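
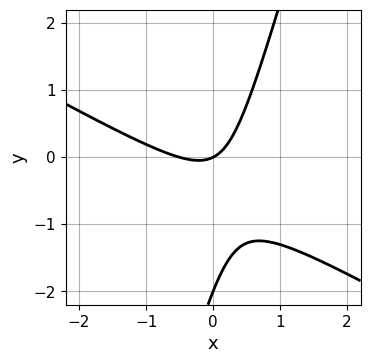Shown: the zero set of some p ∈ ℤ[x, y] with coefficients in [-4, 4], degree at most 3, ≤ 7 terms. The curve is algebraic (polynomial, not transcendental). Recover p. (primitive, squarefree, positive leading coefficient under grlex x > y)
1. Degree: no degree-1 curve has this shape, so deg p = 2.
2. Checking where it meets the axes: it crosses the x-axis at the gridline x = 0; the y-axis gridline crossings are at y ∈ {-2, 0}.
3. These observations pin down the coefficients.

2*x^2 + 3*x*y - y^2 + x - 2*y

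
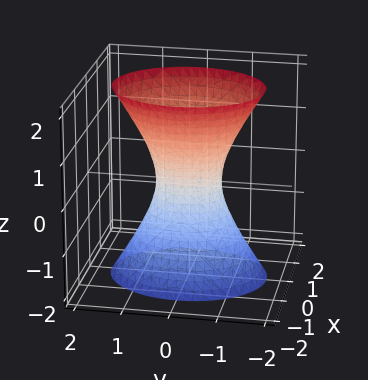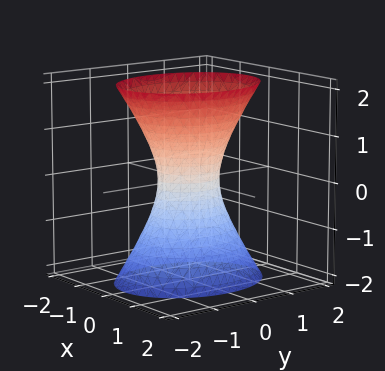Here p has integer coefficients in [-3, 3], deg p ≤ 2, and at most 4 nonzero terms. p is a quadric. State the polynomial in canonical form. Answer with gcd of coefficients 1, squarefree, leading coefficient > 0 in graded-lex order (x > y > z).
3*x^2 + 2*y^2 - z^2 - 1

(a) Degree: one connected sheet with a waist; a quadric, so deg p = 2.
(b) Symmetries: it's symmetric under x → −x, forcing even powers of x; mirror symmetry z ↦ −z ⇒ only even powers of z; the y ↦ −y reflection is a symmetry, so y appears only in even powers.
(c) From the axis intercepts and sections: no z-intercept at any integer in the box.
(d) Solving for integer coefficients yields p as stated.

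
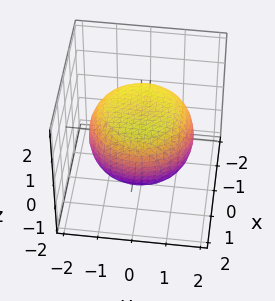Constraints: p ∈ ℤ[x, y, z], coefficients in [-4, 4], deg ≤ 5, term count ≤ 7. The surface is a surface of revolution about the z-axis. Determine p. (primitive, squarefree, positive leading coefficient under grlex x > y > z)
x^4 + 2*x^2*y^2 + y^4 - x^2 - y^2 + 3*z^2 - 3

Degree: a generic line meets the surface in up to 4 points, so deg p = 4.
Symmetry: the surface is invariant under rotation about z: p = q(x² + y², z).
Reading off the gridlines: among the integer gridlines, it crosses the z-axis at z ∈ {-1, 1}; a circular section at z = -1 has radius exactly 1.
Assembling these constraints gives the stated polynomial.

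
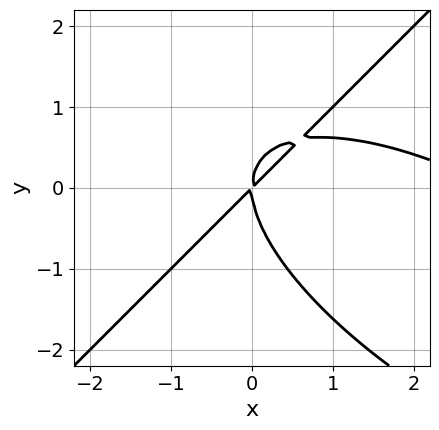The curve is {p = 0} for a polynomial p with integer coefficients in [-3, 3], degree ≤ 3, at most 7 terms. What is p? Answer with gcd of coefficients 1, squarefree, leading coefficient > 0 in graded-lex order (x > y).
x^3 + x^2*y - 2*y^3 - 3*x^2 + 3*x*y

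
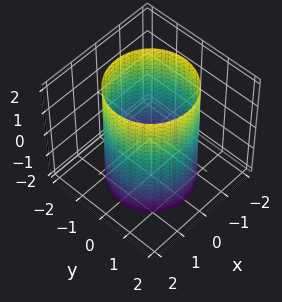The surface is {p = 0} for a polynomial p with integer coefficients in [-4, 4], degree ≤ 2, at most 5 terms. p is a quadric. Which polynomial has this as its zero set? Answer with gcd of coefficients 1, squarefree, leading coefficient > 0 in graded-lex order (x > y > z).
First, the degree is 2 — a cylinder; a quadric.
Then, symmetries: the z ↦ −z reflection is a symmetry, so z appears only in even powers; rotational symmetry about the z-axis ⇒ p depends on x, y only through x² + y².
Then, from the visible intercepts: a circular section at z = -1 has radius between 1 and 2; the surface avoids every integer z-axis point in the box.
Finally, fitting integer coefficients to these (and the overall shape) gives p.

x^2 + y^2 - 2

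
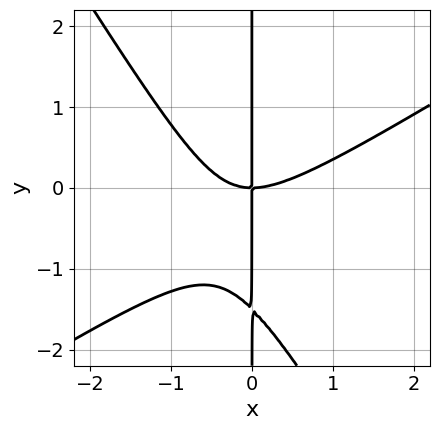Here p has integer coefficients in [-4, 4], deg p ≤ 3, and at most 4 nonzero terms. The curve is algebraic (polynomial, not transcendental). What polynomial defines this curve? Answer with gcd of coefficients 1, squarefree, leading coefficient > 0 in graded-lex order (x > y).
2*x^3 - 2*x^2*y - 2*x*y^2 - 3*x*y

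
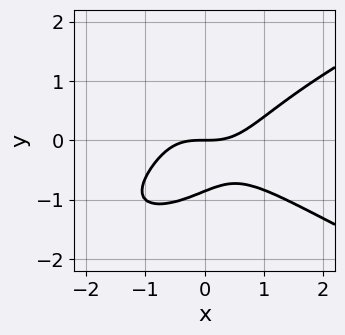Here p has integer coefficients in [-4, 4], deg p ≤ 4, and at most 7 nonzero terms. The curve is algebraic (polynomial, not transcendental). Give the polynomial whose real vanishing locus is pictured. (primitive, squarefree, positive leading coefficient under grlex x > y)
2*y^4 - 2*x^3 + 3*x*y^2 + 2*y^2 + 3*y

deg p = 4. The shape is more complex than any degree-3 curve.
Checking where it meets the axes: it meets the y-axis at y = 0 (among the integer gridlines); one x-axis crossing is at x = 0.
The integer polynomial consistent with all of this is the stated p.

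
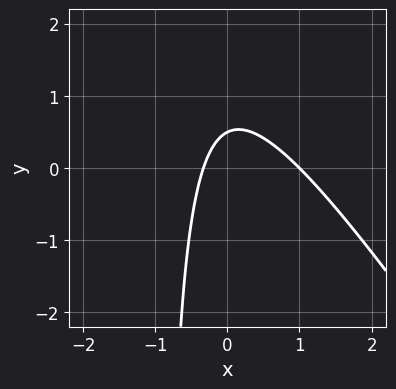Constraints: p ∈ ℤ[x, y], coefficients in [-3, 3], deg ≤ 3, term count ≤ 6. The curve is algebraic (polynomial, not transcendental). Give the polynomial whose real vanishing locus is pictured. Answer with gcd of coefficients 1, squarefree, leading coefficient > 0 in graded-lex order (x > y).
3*x^2 + 2*x*y - 2*x + 2*y - 1

First, degree: a generic line meets the curve in up to 2 points, so deg p = 2.
Next, from the axis intercepts and sections: it crosses the x-axis at the gridline x = 1.
Finally, solving for integer coefficients yields p as stated.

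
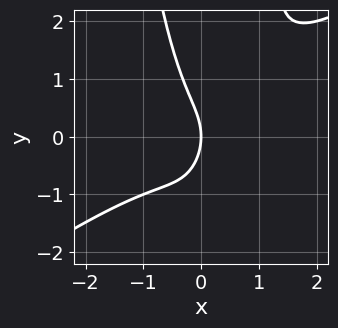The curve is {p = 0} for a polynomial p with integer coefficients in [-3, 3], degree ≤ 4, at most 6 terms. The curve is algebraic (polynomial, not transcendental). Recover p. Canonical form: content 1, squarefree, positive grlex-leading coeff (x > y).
First, the degree is 3 — a generic line meets the curve in up to 3 points.
Then, checking where it meets the axes: it meets the y-axis at y = 0 (among the integer gridlines); one x-axis crossing is at x = 0.
Finally, the integer polynomial consistent with all of this is the stated p.

2*x^3 - 3*x^2*y + y^2 + 2*x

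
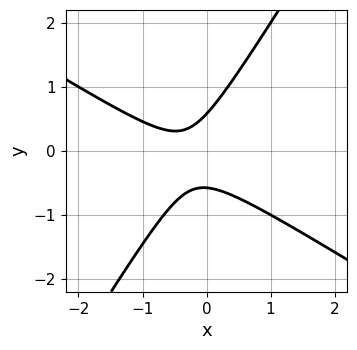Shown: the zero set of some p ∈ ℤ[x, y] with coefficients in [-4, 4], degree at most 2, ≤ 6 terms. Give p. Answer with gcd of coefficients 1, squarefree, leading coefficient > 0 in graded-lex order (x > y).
1. deg p = 2. No degree-1 curve has this shape.
2. Observable constraints: no x-intercept at any integer in the box.
3. Assembling these constraints gives the stated polynomial.

3*x^2 + 3*x*y - 3*y^2 + 2*x + 1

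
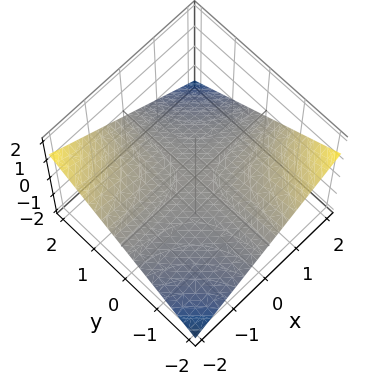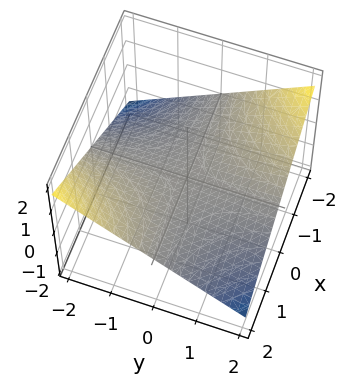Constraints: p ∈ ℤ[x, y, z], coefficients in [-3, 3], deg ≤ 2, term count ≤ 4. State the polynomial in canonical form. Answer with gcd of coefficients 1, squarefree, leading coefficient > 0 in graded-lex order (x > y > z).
1. The degree is 2 — a hyperbolic paraboloid; a quadric.
2. Checking where it meets the axes: it meets the z-axis at z = 0 (among the integer gridlines); the visible x-axis segment lies entirely on the surface; every point of the y-axis in the box is on the surface.
3. Together with the visible shape, these determine p as stated.

x*y + 3*z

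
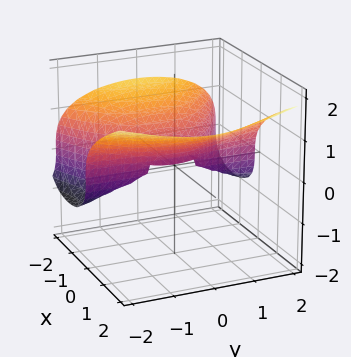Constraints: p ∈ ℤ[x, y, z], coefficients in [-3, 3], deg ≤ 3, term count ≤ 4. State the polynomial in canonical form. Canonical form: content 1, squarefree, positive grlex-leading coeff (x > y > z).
x*y^2 - 3*z^3 + 2*x^2

1. Degree: a generic line meets the surface in up to 3 points, so deg p = 3.
2. From the axis intercepts and sections: it crosses the x-axis at the gridline x = 0; every point of the y-axis in the box is on the surface.
3. Putting this together gives p.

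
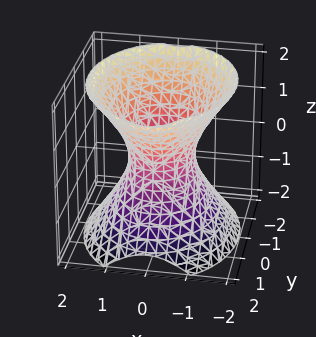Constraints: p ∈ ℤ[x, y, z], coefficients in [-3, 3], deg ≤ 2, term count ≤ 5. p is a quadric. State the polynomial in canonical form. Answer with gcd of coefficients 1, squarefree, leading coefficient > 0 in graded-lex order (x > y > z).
First, deg p = 2. An hourglass — one-sheet hyperboloid; a quadric.
Next, symmetries: the z ↦ −z reflection is a symmetry, so z appears only in even powers; mirror symmetry x ↦ −x ⇒ only even powers of x; the y ↦ −y reflection is a symmetry, so y appears only in even powers.
Then, from the visible intercepts: the surface avoids every integer z-axis point in the box; among the integer gridlines, it crosses the y-axis at y ∈ {-1, 1}.
Finally, the integer polynomial consistent with all of this is the stated p.

3*x^2 + 2*y^2 - 2*z^2 - 2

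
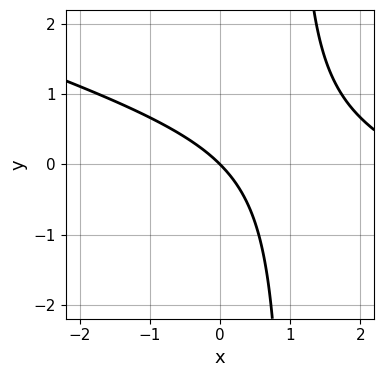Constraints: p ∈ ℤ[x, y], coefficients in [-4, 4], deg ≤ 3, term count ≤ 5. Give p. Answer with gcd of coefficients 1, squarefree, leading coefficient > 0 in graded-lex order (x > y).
(a) The degree is 2 — no degree-1 curve has this shape.
(b) Against the integer gridlines: one y-axis crossing is at y = 0; it meets the x-axis at x = 0 (among the integer gridlines).
(c) Fitting integer coefficients to these (and the overall shape) gives p.

x^2 + 3*x*y - 3*x - 3*y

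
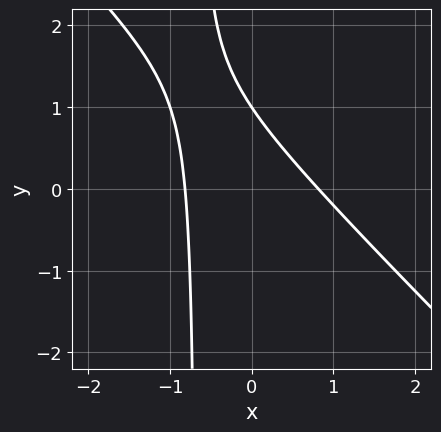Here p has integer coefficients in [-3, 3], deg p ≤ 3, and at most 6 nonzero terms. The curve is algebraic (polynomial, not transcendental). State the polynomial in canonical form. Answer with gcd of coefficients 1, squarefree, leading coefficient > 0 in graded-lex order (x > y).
3*x^2 + 3*x*y + 2*y - 2

(a) deg p = 2. The shape is more complex than any degree-1 curve.
(b) Reading off the gridlines: one y-axis crossing is at y = 1.
(c) The integer polynomial consistent with all of this is the stated p.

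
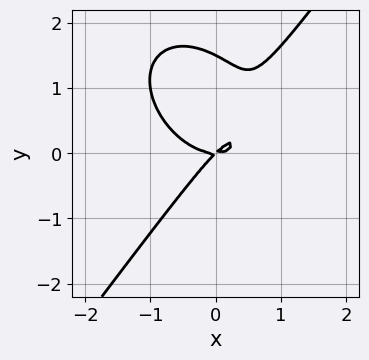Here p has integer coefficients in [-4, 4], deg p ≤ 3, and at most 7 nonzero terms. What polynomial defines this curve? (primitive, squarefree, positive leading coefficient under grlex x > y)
(a) The degree is 3 — the shape is more complex than any degree-2 curve.
(b) From the visible intercepts: it crosses the x-axis at the gridline x = 0; it meets the y-axis at y = 0 (among the integer gridlines).
(c) These observations pin down the coefficients.

3*x^3 + x*y^2 - 2*y^3 - 3*x*y + 3*y^2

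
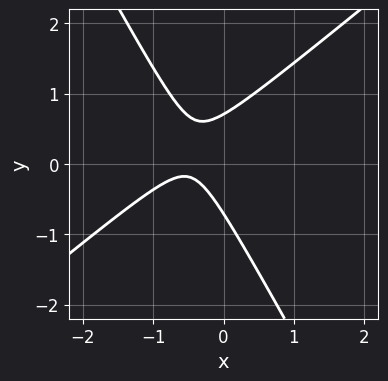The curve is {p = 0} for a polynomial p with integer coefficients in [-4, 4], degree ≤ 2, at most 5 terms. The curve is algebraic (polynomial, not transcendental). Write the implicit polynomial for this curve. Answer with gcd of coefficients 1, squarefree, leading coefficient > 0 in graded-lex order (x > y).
3*x^2 - 2*x*y - 2*y^2 + 3*x + 1

Degree: a generic line meets the curve in up to 2 points, so deg p = 2.
Against the integer gridlines: the curve avoids every integer x-axis point in the box.
The integer polynomial consistent with all of this is the stated p.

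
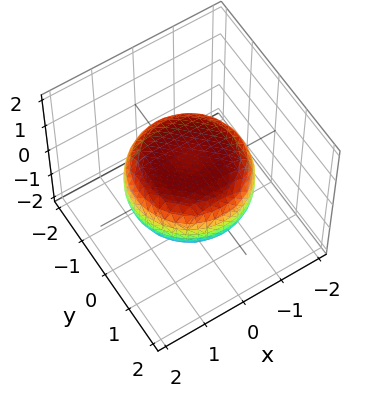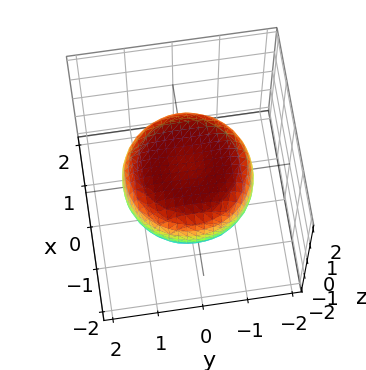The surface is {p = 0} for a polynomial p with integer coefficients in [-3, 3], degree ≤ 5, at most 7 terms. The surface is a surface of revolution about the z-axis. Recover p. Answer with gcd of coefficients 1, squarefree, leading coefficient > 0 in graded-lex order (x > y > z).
x^4 + 2*x^2*y^2 + y^4 - x^2 - y^2 + 3*z^2 - 2

The degree is 4 — the shape is more complex than any degree-3 surface.
Symmetry: every cross-section ⟂ z is a circle, so x, y appear only via x² + y².
Reading off the gridlines: a circular section at z = 0 has radius between 1 and 2.
These observations pin down the coefficients.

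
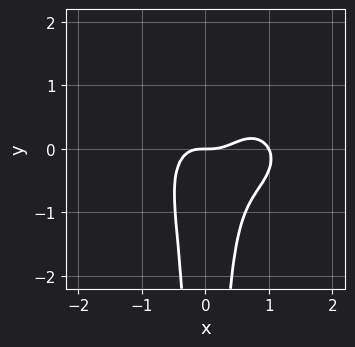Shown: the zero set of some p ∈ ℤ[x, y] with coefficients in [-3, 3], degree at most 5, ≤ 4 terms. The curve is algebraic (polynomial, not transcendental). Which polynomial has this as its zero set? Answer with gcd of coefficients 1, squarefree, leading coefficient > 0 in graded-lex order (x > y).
First, degree: the shape is more complex than any degree-3 curve, so deg p = 4.
Next, from the visible intercepts: among the integer gridlines, it crosses the x-axis at x ∈ {0, 1}; it meets the y-axis at y = 0 (among the integer gridlines).
Finally, fitting integer coefficients to these (and the overall shape) gives p.

2*x^4 + 3*x^2*y^2 - 2*x^3 + y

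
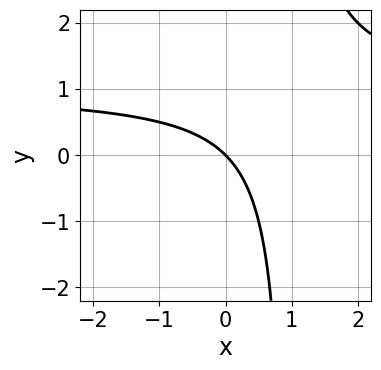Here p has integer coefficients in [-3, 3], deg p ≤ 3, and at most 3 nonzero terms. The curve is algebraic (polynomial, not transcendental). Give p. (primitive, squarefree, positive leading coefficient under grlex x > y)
(a) The degree is 2 — the shape is more complex than any degree-1 curve.
(b) From the visible intercepts: it crosses the x-axis at the gridline x = 0; it meets the y-axis at y = 0 (among the integer gridlines).
(c) The integer polynomial consistent with all of this is the stated p.

x*y - x - y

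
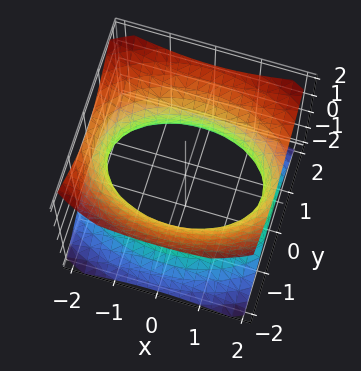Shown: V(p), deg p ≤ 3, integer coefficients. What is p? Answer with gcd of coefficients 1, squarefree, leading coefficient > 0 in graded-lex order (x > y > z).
1. deg p = 2.
2. Symmetries: mirror symmetry x ↦ −x ⇒ only even powers of x; the z ↦ −z reflection is a symmetry, so z appears only in even powers; mirror symmetry y ↦ −y ⇒ only even powers of y.
3. Observable constraints: the surface avoids every integer z-axis point in the box.
4. Putting this together gives p.

x^2 + 2*y^2 - 2*z^2 - 3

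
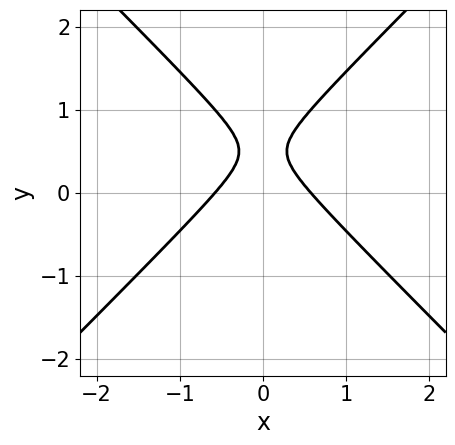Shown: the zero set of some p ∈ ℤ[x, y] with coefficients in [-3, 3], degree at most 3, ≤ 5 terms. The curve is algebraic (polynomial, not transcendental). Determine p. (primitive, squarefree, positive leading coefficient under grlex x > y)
(a) deg p = 2. The shape is more complex than any degree-1 curve.
(b) Symmetries: the x ↦ −x reflection is a symmetry, so x appears only in even powers.
(c) Checking where it meets the axes: it misses every integer gridline on the y-axis.
(d) Matching integer coefficients to the picture gives p.

3*x^2 - 3*y^2 + 3*y - 1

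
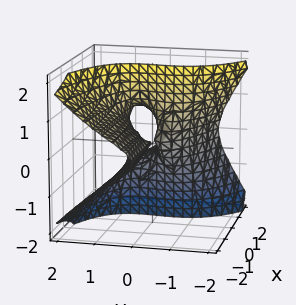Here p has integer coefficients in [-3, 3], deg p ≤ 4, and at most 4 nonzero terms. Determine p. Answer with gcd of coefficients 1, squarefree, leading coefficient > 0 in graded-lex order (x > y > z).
3*x*z^2 + 2*y^3 - 2*x*y - 2*z^2

First, deg p = 3.
Next, from the axis intercepts and sections: it meets the y-axis at y = 0 (among the integer gridlines); the visible x-axis segment lies entirely on the surface; it crosses the z-axis at the gridline z = 0.
Finally, putting this together gives p.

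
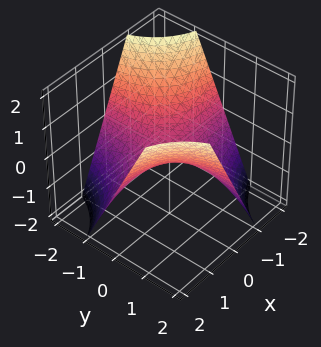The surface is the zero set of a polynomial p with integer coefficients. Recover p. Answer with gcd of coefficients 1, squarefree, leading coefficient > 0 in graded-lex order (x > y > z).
x*y - z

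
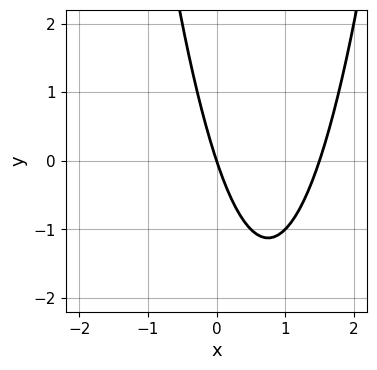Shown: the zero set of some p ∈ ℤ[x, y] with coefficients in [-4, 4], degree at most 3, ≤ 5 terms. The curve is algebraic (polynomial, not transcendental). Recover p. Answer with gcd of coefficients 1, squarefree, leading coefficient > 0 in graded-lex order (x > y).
2*x^2 - 3*x - y

deg p = 2. No degree-1 curve has this shape.
From the axis intercepts and sections: one y-axis crossing is at y = 0; one x-axis crossing is at x = 0.
Putting this together gives p.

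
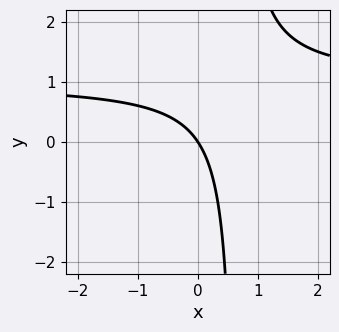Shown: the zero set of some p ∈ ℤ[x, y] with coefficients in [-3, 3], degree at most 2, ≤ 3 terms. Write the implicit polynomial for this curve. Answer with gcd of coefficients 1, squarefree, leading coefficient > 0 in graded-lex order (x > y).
1. Degree: no degree-1 curve has this shape, so deg p = 2.
2. Reading off the gridlines: it crosses the y-axis at the gridline y = 0; one x-axis crossing is at x = 0.
3. The integer polynomial consistent with all of this is the stated p.

3*x*y - 3*x - 2*y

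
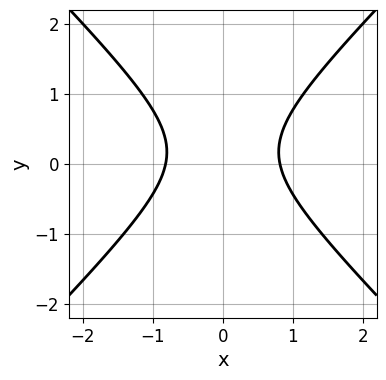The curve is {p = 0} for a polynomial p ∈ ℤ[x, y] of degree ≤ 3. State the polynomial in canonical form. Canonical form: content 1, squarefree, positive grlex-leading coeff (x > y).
First, deg p = 2. The shape is more complex than any degree-1 curve.
Next, symmetries: the x ↦ −x reflection is a symmetry, so x appears only in even powers.
Then, from the visible intercepts: the curve avoids every integer y-axis point in the box.
Finally, putting this together gives p.

3*x^2 - 3*y^2 + y - 2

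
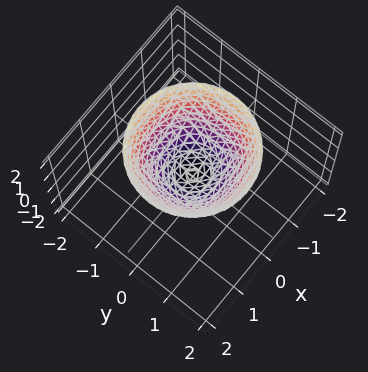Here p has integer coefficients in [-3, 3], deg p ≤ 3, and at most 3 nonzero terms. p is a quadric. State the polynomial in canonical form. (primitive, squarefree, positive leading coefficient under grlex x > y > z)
x^2 + y^2 - z

Degree: a single bowl opening along one axis; a quadric, so deg p = 2.
Symmetries: rotational symmetry about the z-axis ⇒ p depends on x, y only through x² + y².
Checking where it meets the axes: one y-axis crossing is at y = 0; a circular section at z = 2 has radius between 1 and 2; it meets the z-axis at z = 0 (among the integer gridlines); it crosses the x-axis at the gridline x = 0.
Together with the visible shape, these determine p as stated.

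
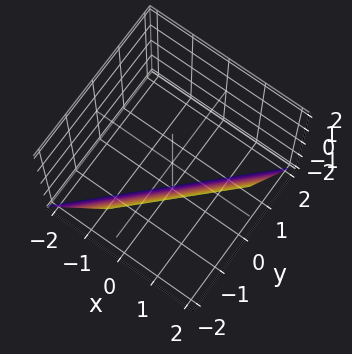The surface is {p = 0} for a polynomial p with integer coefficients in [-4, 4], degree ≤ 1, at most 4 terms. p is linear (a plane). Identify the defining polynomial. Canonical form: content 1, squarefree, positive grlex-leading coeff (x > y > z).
2*x - 2*y - z - 2

Degree: every cross-section is a straight line — this is a plane, so deg p = 1.
Checking where it meets the axes: it crosses the y-axis at the gridline y = -1; one z-axis crossing is at z = -2; it meets the x-axis at x = 1 (among the integer gridlines).
Together with the visible shape, these determine p as stated.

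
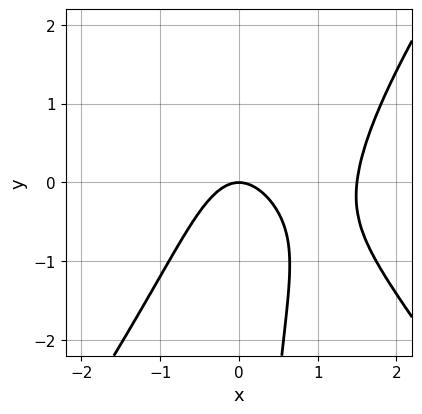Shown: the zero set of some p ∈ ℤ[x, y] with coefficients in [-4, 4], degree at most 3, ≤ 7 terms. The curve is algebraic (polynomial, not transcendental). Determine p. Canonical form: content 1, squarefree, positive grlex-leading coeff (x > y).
2*x^3 - x*y^2 - 3*x^2 + x*y - 2*y

(a) deg p = 3.
(b) From the axis intercepts and sections: it crosses the y-axis at the gridline y = 0; it crosses the x-axis at the gridline x = 0.
(c) Together with the visible shape, these determine p as stated.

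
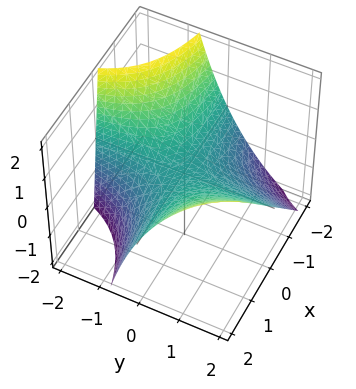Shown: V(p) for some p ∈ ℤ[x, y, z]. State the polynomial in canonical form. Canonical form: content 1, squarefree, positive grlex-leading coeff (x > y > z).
deg p = 2. A generic line meets the surface in up to 2 points.
Against the integer gridlines: the visible y-axis segment lies entirely on the surface; every point of the x-axis in the box is on the surface; it crosses the z-axis at the gridline z = 0.
These observations pin down the coefficients.

3*x*y - y*z - 3*z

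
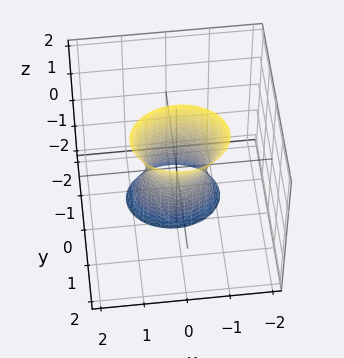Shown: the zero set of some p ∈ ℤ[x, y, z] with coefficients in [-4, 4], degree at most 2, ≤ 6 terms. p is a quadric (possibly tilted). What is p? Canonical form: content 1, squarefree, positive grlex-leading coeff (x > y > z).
First, the degree is 2 — the shape is more complex than any degree-1 surface.
Then, from the visible intercepts: it misses every integer gridline on the z-axis.
Finally, putting this together gives p.

2*x^2 + 3*y^2 - 2*y*z - 1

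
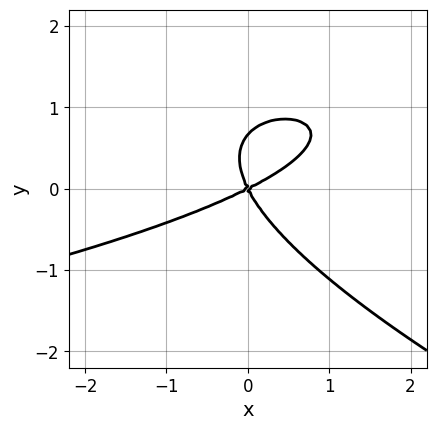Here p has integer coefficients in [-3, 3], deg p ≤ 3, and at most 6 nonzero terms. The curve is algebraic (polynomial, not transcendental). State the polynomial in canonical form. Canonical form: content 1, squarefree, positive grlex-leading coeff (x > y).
x*y^2 + 3*y^3 + 2*x^2 - 3*x*y - 2*y^2

1. Degree: the shape is more complex than any degree-2 curve, so deg p = 3.
2. Checking where it meets the axes: it meets the x-axis at x = 0 (among the integer gridlines); it crosses the y-axis at the gridline y = 0.
3. Together with the visible shape, these determine p as stated.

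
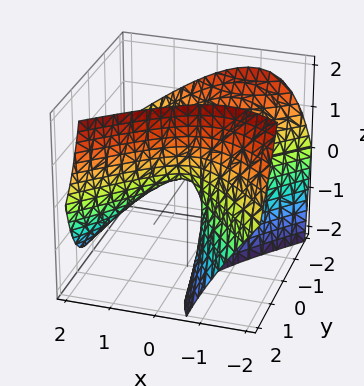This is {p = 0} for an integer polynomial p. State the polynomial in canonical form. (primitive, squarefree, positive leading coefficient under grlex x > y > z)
x^2 + x*z - y^2 - y*z + z

First, the degree is 2 — a generic line meets the surface in up to 2 points.
Next, from the visible intercepts: one z-axis crossing is at z = 0; it meets the y-axis at y = 0 (among the integer gridlines); one x-axis crossing is at x = 0.
Finally, putting this together gives p.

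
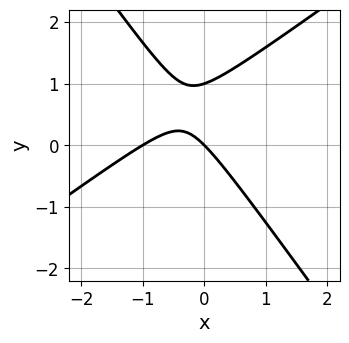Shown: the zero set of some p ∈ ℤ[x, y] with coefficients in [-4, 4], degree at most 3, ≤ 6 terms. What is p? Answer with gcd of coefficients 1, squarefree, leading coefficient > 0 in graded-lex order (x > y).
3*x^2 - 2*x*y - 3*y^2 + 3*x + 3*y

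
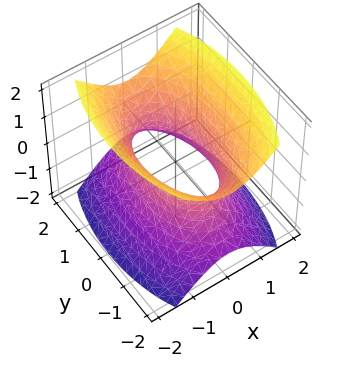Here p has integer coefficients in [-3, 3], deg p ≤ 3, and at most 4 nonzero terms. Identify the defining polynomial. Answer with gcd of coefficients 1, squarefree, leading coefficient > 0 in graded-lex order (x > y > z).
3*x^2 + y^2 - 2*z^2 - 2

First, deg p = 2.
Then, symmetries: it's symmetric under y → −y, forcing even powers of y; mirror symmetry x ↦ −x ⇒ only even powers of x; mirror symmetry z ↦ −z ⇒ only even powers of z.
Next, against the integer gridlines: no z-intercept at any integer in the box.
Finally, together with the visible shape, these determine p as stated.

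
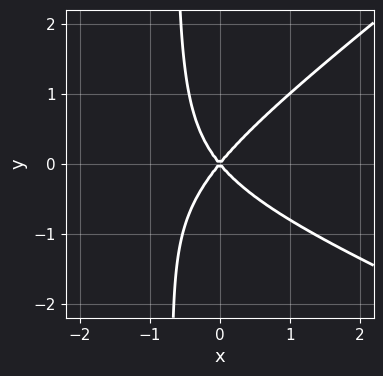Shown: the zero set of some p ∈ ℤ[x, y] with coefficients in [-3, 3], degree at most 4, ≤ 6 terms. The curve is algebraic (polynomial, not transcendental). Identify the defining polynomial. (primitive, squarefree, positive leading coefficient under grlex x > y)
(a) deg p = 3.
(b) Reading off the gridlines: it crosses the y-axis at the gridline y = 0; one x-axis crossing is at x = 0.
(c) Together with the visible shape, these determine p as stated.

x^3 + x^2*y - 3*x*y^2 + 3*x^2 - 2*y^2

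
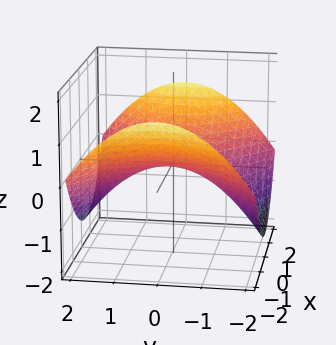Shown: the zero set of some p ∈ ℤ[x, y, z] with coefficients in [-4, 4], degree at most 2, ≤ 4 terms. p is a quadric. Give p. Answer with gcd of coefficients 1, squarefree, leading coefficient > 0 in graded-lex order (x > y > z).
1. deg p = 2.
2. Symmetries: the y ↦ −y reflection is a symmetry, so y appears only in even powers; the x ↦ −x reflection is a symmetry, so x appears only in even powers.
3. Against the integer gridlines: it crosses the z-axis at the gridline z = 0; one y-axis crossing is at y = 0; one x-axis crossing is at x = 0.
4. Together with the visible shape, these determine p as stated.

x^2 - y^2 - 3*z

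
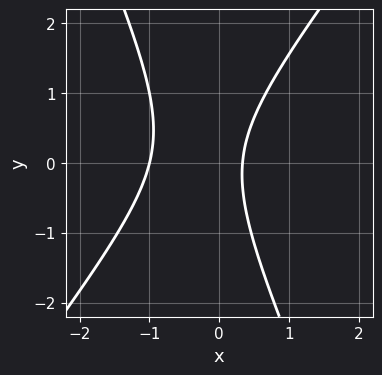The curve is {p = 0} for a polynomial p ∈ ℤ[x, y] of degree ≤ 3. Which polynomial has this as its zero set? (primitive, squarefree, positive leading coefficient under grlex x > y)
Degree: the shape is more complex than any degree-1 curve, so deg p = 2.
Checking where it meets the axes: it meets the x-axis at x = -1 (among the integer gridlines); no y-intercept at any integer in the box.
Matching integer coefficients to the picture gives p.

3*x^2 - x*y - y^2 + 2*x - 1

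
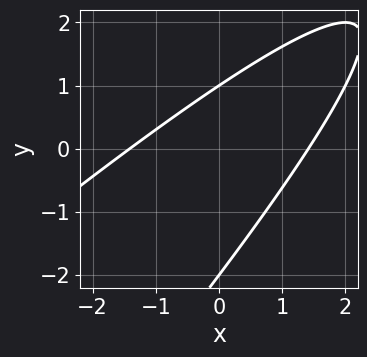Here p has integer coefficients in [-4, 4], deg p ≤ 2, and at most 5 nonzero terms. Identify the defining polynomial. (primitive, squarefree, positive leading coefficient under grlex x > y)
First, the degree is 2 — a generic line meets the curve in up to 2 points.
Then, reading off the gridlines: among the integer gridlines, it crosses the y-axis at y ∈ {-2, 1}.
Finally, assembling these constraints gives the stated polynomial.

x^2 - 2*x*y + y^2 + y - 2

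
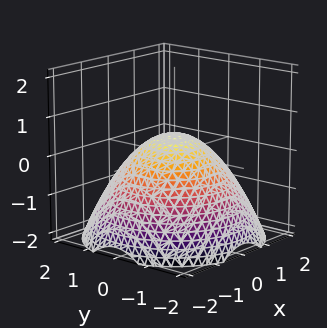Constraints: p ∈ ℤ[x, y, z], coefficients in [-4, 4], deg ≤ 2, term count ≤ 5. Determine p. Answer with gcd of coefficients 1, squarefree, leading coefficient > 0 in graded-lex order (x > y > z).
x^2 + y^2 + 2*z - 1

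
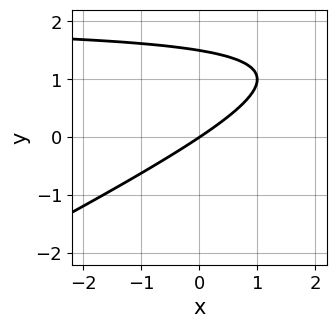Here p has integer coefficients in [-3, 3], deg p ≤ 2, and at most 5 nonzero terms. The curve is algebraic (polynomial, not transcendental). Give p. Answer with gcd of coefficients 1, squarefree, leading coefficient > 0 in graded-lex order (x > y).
(a) Degree: a generic line meets the curve in up to 2 points, so deg p = 2.
(b) From the axis intercepts and sections: it crosses the y-axis at the gridline y = 0; it crosses the x-axis at the gridline x = 0.
(c) The integer polynomial consistent with all of this is the stated p.

x*y - 2*y^2 - 2*x + 3*y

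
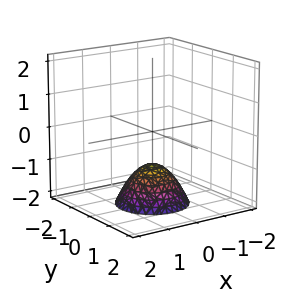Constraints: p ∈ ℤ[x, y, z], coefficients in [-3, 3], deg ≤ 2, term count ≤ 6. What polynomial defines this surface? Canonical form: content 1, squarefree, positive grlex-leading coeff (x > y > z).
Degree: a generic line meets the surface in up to 2 points, so deg p = 2.
Symmetry: the z-axis is an axis of rotation, so x and y enter only as x² + y².
Checking where it meets the axes: one z-axis crossing is at z = -1; the surface avoids every integer x-axis point in the box; the surface avoids every integer y-axis point in the box; a circular section at z = -2 has radius exactly 1.
Fitting integer coefficients to these (and the overall shape) gives p.

x^2 + y^2 + z + 1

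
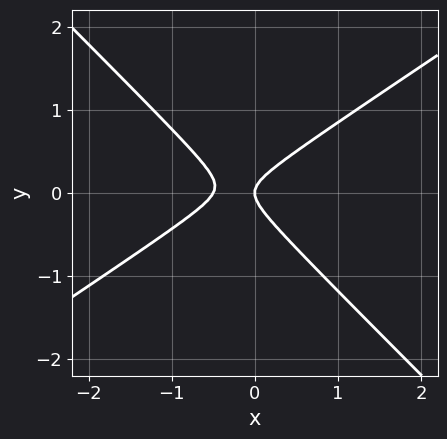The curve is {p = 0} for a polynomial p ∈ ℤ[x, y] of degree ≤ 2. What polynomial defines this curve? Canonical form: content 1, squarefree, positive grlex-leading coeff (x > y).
1. The degree is 2 — the shape is more complex than any degree-1 curve.
2. From the visible intercepts: it crosses the y-axis at the gridline y = 0; one x-axis crossing is at x = 0.
3. The integer polynomial consistent with all of this is the stated p.

2*x^2 - x*y - 3*y^2 + x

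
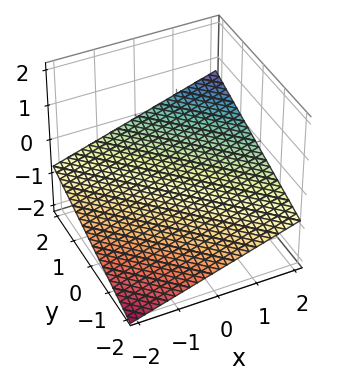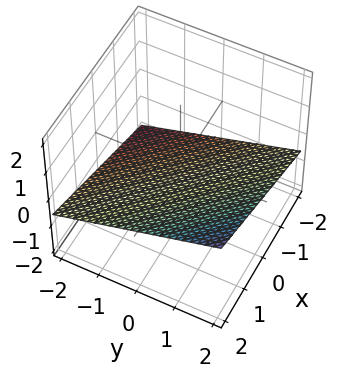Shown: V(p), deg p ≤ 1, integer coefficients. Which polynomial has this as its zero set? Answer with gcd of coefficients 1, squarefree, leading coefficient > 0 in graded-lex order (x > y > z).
x + y - 3*z - 2

First, degree: every cross-section is a straight line — this is a plane, so deg p = 1.
Then, from the axis intercepts and sections: one x-axis crossing is at x = 2; one y-axis crossing is at y = 2.
Finally, matching integer coefficients to the picture gives p.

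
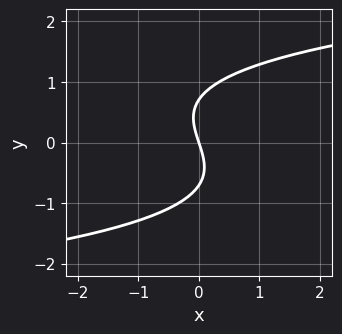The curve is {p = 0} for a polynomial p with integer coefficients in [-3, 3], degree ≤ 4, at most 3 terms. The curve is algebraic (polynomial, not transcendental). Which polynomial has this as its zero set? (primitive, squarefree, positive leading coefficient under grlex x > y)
2*y^3 - 3*x - y

First, degree: no degree-2 curve has this shape, so deg p = 3.
Then, from the axis intercepts and sections: one x-axis crossing is at x = 0; one y-axis crossing is at y = 0.
Finally, assembling these constraints gives the stated polynomial.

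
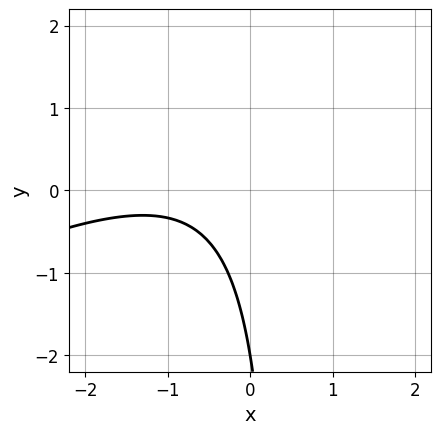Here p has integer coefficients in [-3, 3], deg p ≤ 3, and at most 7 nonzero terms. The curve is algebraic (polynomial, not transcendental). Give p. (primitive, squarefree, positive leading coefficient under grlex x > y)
x^2 - 2*x*y + 2*x + y + 2

Degree: the shape is more complex than any degree-1 curve, so deg p = 2.
Checking where it meets the axes: no x-intercept at any integer in the box; one y-axis crossing is at y = -2.
Solving for integer coefficients yields p as stated.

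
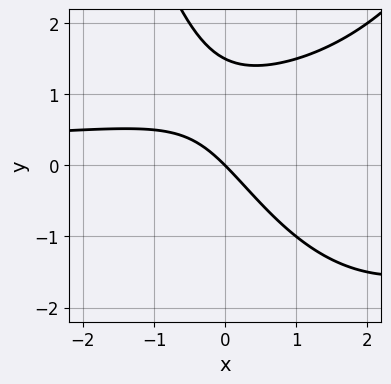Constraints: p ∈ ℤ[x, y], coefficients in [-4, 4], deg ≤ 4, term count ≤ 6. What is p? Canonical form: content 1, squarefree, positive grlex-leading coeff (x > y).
1. The degree is 3 — a generic line meets the curve in up to 3 points.
2. From the visible intercepts: it crosses the x-axis at the gridline x = 0; one y-axis crossing is at y = 0.
3. Solving for integer coefficients yields p as stated.

x^2*y - 3*x*y - 2*y^2 + 3*x + 3*y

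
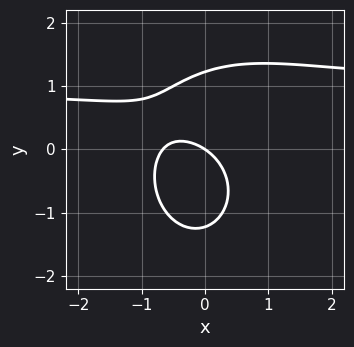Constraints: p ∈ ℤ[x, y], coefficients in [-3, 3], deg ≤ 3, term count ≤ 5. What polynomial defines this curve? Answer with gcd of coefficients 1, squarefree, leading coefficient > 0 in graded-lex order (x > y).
3*x^2*y + 2*y^3 - 3*x^2 - 2*x - 3*y

First, the degree is 3 — the shape is more complex than any degree-2 curve.
Then, against the integer gridlines: one x-axis crossing is at x = 0; one y-axis crossing is at y = 0.
Finally, solving for integer coefficients yields p as stated.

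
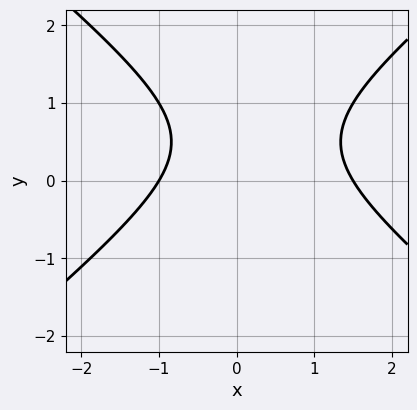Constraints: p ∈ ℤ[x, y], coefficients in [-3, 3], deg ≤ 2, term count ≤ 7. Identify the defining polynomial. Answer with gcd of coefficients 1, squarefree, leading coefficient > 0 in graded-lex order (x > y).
2*x^2 - 3*y^2 - x + 3*y - 3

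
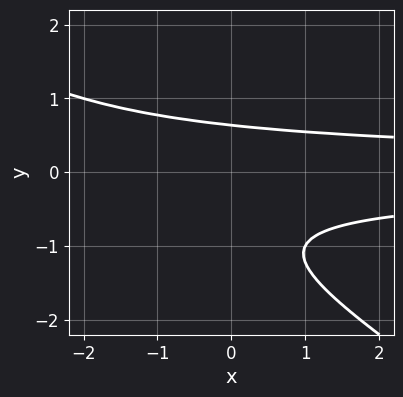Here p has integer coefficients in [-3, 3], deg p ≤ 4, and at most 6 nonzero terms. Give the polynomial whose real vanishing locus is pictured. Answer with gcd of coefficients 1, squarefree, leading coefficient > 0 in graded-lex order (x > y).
2*x*y^2 + 3*y^3 + 3*y^2 - 2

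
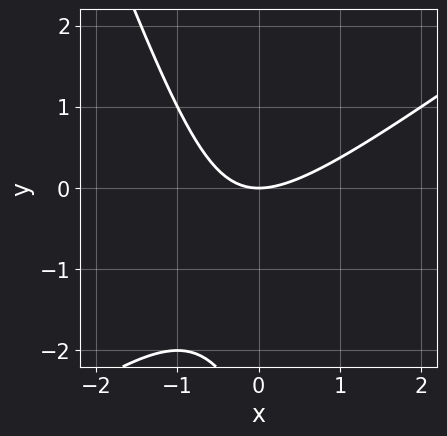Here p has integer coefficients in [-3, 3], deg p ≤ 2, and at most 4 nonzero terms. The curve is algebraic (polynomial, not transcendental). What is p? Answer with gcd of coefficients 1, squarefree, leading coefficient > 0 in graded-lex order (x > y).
(a) deg p = 2. The shape is more complex than any degree-1 curve.
(b) Reading off the gridlines: one x-axis crossing is at x = 0; it meets the y-axis at y = 0 (among the integer gridlines).
(c) Fitting integer coefficients to these (and the overall shape) gives p.

2*x^2 - 2*x*y - y^2 - 3*y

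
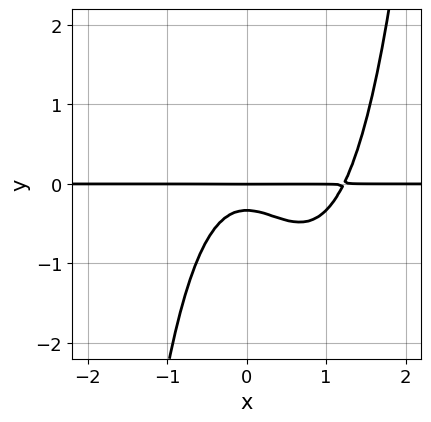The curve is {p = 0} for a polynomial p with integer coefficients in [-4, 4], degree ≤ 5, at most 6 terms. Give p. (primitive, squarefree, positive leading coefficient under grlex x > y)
deg p = 4. A generic line meets the curve in up to 4 points.
Against the integer gridlines: the visible x-axis segment lies entirely on the curve; it meets the y-axis at y = 0 (among the integer gridlines).
These observations pin down the coefficients.

3*x^3*y - 3*x^2*y - 3*y^2 - y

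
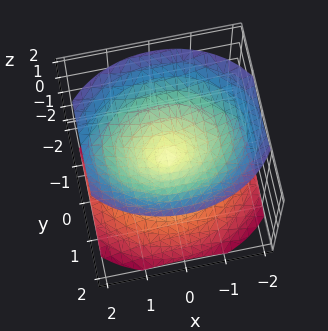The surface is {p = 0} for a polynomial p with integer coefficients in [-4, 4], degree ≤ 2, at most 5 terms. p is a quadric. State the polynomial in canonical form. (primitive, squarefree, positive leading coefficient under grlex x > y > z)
2*x^2 + 3*y^2 - 3*z^2

First, there are 2 components.
Next, degree: a double cone through the origin; a quadric, so deg p = 2.
Then, symmetries: mirror symmetry z ↦ −z ⇒ only even powers of z; mirror symmetry y ↦ −y ⇒ only even powers of y; it's symmetric under x → −x, forcing even powers of x.
Then, from the visible intercepts: one z-axis crossing is at z = 0; one y-axis crossing is at y = 0; one x-axis crossing is at x = 0.
Finally, matching integer coefficients to the picture gives p.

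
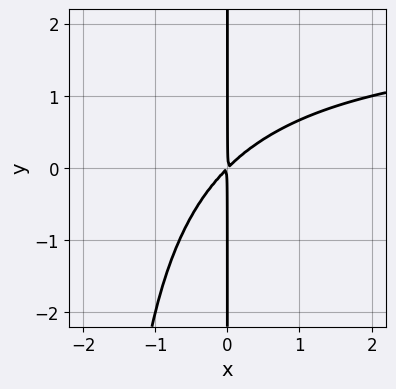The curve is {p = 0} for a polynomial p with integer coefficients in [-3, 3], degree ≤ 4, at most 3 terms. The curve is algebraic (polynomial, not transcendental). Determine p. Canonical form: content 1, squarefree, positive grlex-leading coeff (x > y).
x^2*y - 2*x^2 + 2*x*y

(a) Degree: a generic line meets the curve in up to 3 points, so deg p = 3.
(b) From the visible intercepts: every point of the y-axis in the box is on the curve.
(c) Matching integer coefficients to the picture gives p.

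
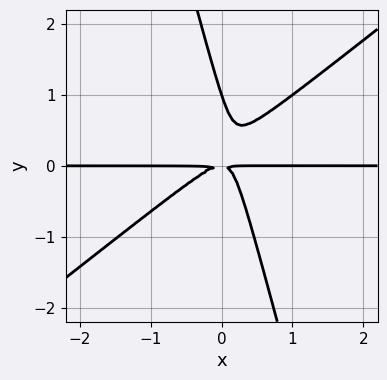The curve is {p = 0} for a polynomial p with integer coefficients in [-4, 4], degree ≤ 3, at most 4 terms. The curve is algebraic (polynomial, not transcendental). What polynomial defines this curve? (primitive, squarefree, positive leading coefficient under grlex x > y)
First, the degree is 3 — no degree-2 curve has this shape.
Next, from the axis intercepts and sections: every point of the x-axis in the box is on the curve; it meets the y-axis at y = 1 (among the integer gridlines).
Finally, fitting integer coefficients to these (and the overall shape) gives p.

3*x^2*y - 3*x*y^2 - y^3 + y^2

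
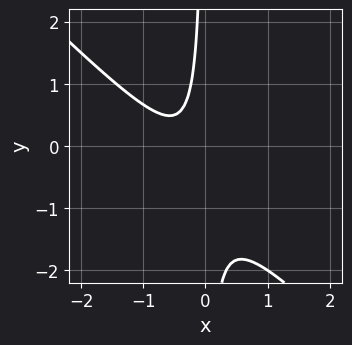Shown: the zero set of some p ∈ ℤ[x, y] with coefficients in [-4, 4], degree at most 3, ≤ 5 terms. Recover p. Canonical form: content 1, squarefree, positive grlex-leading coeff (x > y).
(a) deg p = 2. The shape is more complex than any degree-1 curve.
(b) Against the integer gridlines: it misses every integer gridline on the y-axis; the curve avoids every integer x-axis point in the box.
(c) Assembling these constraints gives the stated polynomial.

3*x^2 + 3*x*y + 2*x + 1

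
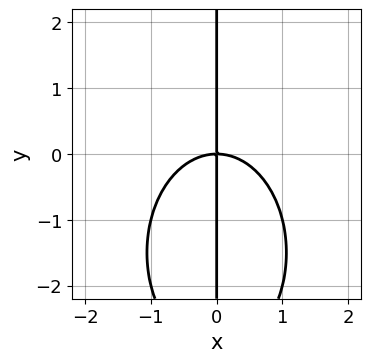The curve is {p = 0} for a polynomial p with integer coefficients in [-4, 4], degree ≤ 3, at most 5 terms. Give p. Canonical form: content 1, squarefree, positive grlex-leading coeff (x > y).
2*x^3 + x*y^2 + 3*x*y

The degree is 3 — no degree-2 curve has this shape.
From the visible intercepts: every point of the y-axis in the box is on the curve; one x-axis crossing is at x = 0.
Putting this together gives p.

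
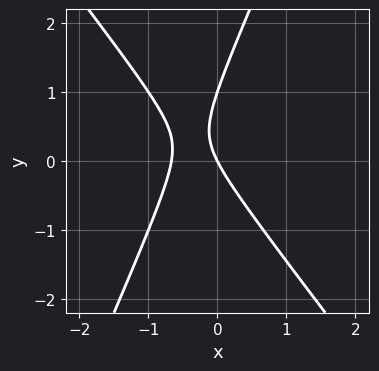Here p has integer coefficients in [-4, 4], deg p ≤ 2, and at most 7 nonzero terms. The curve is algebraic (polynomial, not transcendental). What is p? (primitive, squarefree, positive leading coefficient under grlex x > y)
First, the degree is 2 — a generic line meets the curve in up to 2 points.
Then, from the visible intercepts: it meets the x-axis at x = 0 (among the integer gridlines); among the integer gridlines, it crosses the y-axis at y ∈ {0, 1}.
Finally, assembling these constraints gives the stated polynomial.

3*x^2 + x*y - y^2 + 2*x + y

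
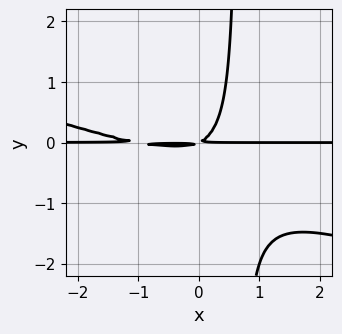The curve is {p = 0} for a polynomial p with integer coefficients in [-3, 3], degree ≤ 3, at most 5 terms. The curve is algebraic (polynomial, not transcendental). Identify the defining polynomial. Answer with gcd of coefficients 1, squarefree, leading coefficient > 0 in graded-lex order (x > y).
1. Degree: a generic line meets the curve in up to 3 points, so deg p = 3.
2. Observable constraints: every point of the x-axis in the box is on the curve.
3. Putting this together gives p.

x^2*y + 3*x*y^2 + x*y - 2*y^2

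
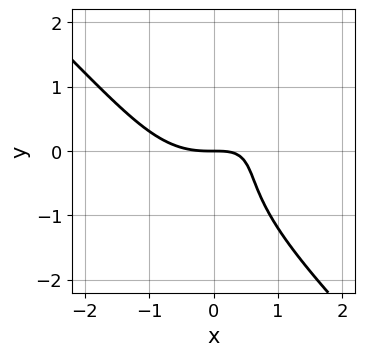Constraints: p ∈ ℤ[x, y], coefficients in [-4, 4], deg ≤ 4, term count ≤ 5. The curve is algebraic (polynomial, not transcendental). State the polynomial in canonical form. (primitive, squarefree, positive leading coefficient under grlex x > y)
1. Degree: no degree-2 curve has this shape, so deg p = 3.
2. From the visible intercepts: it meets the x-axis at x = 0 (among the integer gridlines); it crosses the y-axis at the gridline y = 0.
3. Together with the visible shape, these determine p as stated.

2*x^3 + 2*y^3 - 3*x*y + y^2 + 3*y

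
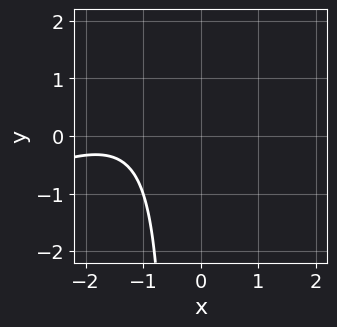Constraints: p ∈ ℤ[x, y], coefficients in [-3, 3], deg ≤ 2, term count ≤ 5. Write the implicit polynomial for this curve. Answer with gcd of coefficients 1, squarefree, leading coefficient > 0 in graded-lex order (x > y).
1. deg p = 2. The shape is more complex than any degree-1 curve.
2. Checking where it meets the axes: the curve avoids every integer x-axis point in the box; it misses every integer gridline on the y-axis.
3. These observations pin down the coefficients.

x^2 - 2*x*y + 3*x - y + 3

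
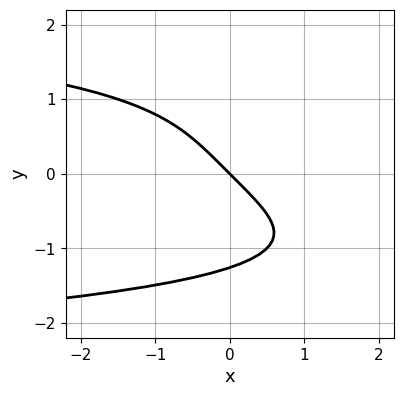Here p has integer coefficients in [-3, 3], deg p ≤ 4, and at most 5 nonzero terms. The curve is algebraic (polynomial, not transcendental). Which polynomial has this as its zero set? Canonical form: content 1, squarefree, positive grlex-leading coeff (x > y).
y^4 + 2*x + 2*y

(a) The degree is 4 — no degree-3 curve has this shape.
(b) From the axis intercepts and sections: it crosses the x-axis at the gridline x = 0; it meets the y-axis at y = 0 (among the integer gridlines).
(c) Together with the visible shape, these determine p as stated.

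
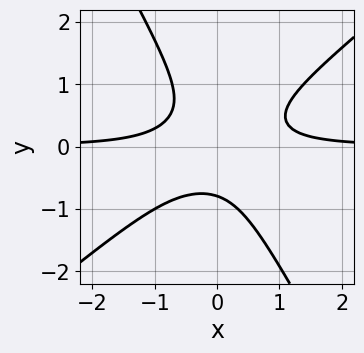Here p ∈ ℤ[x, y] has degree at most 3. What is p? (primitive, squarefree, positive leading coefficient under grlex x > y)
3*x^2*y - 2*x*y^2 - 2*y^3 - 1

First, deg p = 3. No degree-2 curve has this shape.
Next, checking where it meets the axes: no x-intercept at any integer in the box.
Finally, assembling these constraints gives the stated polynomial.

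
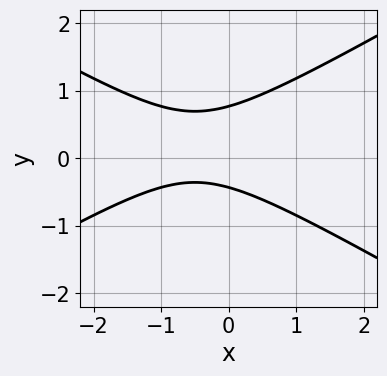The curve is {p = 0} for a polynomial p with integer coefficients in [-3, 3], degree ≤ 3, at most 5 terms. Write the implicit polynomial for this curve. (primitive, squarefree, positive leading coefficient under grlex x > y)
x^2 - 3*y^2 + x + y + 1

1. deg p = 2. The shape is more complex than any degree-1 curve.
2. From the axis intercepts and sections: no x-intercept at any integer in the box.
3. The integer polynomial consistent with all of this is the stated p.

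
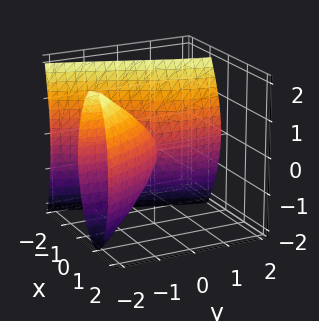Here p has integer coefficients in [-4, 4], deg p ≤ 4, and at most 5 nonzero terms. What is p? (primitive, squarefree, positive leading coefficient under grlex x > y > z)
1. The degree is 3 — the shape is more complex than any degree-2 surface.
2. Against the integer gridlines: it crosses the z-axis at the gridline z = 0; the visible y-axis segment lies entirely on the surface; it crosses the x-axis at the gridline x = 0.
3. Fitting integer coefficients to these (and the overall shape) gives p.

2*x^3 + 3*x*y + z^2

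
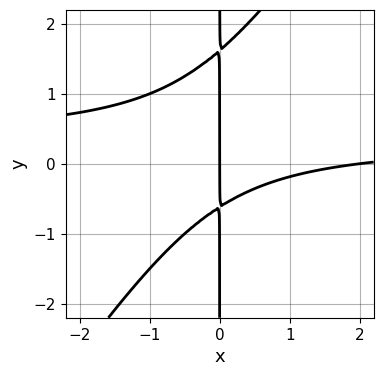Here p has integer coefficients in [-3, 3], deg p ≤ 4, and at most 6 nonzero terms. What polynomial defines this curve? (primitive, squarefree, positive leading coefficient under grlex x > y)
3*x^2*y - 2*x*y^2 - x^2 + 2*x*y + 2*x

deg p = 3. No degree-2 curve has this shape.
From the axis intercepts and sections: every point of the y-axis in the box is on the curve; among the integer gridlines, it crosses the x-axis at x ∈ {0, 2}.
Fitting integer coefficients to these (and the overall shape) gives p.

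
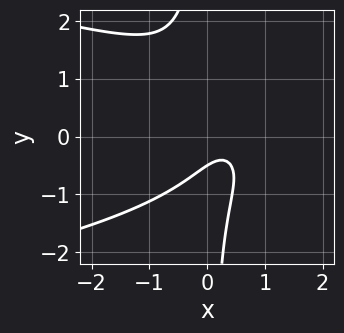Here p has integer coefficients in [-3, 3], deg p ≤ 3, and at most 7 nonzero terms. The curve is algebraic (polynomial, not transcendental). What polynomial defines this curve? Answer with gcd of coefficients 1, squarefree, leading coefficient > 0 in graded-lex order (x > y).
3*x*y^2 + 3*x^2 - 2*x + 2*y + 1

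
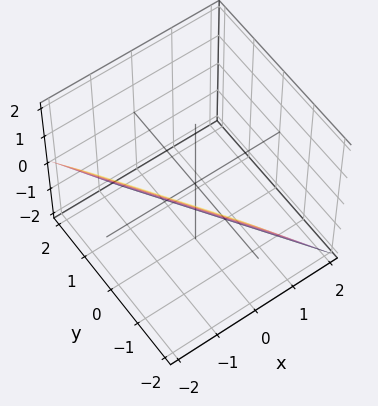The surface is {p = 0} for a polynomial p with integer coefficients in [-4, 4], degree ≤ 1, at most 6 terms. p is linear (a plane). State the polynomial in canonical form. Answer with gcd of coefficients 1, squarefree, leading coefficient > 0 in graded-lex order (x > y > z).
deg p = 1. The surface is flat (a plane).
Checking where it meets the axes: one z-axis crossing is at z = -1; it meets the y-axis at y = -1 (among the integer gridlines).
Assembling these constraints gives the stated polynomial.

3*x + 2*y + 2*z + 2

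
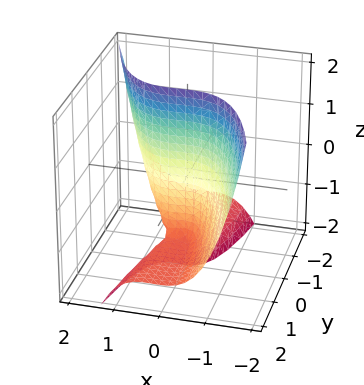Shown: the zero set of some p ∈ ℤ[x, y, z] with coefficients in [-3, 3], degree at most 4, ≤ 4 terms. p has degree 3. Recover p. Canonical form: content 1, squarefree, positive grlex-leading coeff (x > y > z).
2*x^3 - x^2 + 2*y*z + 3*y

First, degree: a generic line meets the surface in up to 3 points, so deg p = 3.
Next, against the integer gridlines: the visible z-axis segment lies entirely on the surface; one x-axis crossing is at x = 0.
Finally, fitting integer coefficients to these (and the overall shape) gives p.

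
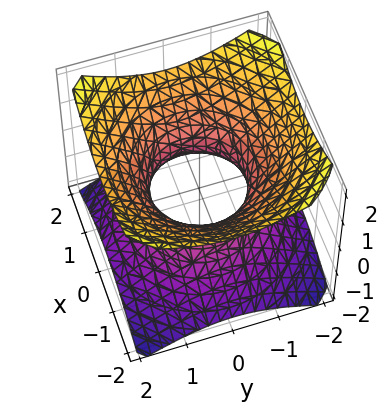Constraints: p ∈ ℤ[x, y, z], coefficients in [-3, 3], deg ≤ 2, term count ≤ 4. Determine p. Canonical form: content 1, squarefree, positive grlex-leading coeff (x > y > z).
(a) deg p = 2.
(b) Symmetries: it's symmetric under z → −z, forcing even powers of z; the surface is invariant under rotation about z: p = q(x² + y², z).
(c) From the visible intercepts: no z-intercept at any integer in the box; the y-axis gridline crossings are at y ∈ {-1, 1}; the x-axis gridline crossings are at x ∈ {-1, 1}; a circular section at z = 0 has radius exactly 1.
(d) Solving for integer coefficients yields p as stated.

2*x^2 + 2*y^2 - 3*z^2 - 2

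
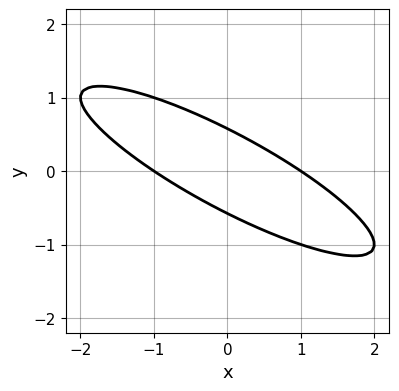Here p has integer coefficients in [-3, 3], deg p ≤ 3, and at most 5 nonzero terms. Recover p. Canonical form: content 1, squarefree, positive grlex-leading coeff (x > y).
x^2 + 3*x*y + 3*y^2 - 1

(a) deg p = 2. A generic line meets the curve in up to 2 points.
(b) Reading off the gridlines: among the integer gridlines, it crosses the x-axis at x ∈ {-1, 1}.
(c) Fitting integer coefficients to these (and the overall shape) gives p.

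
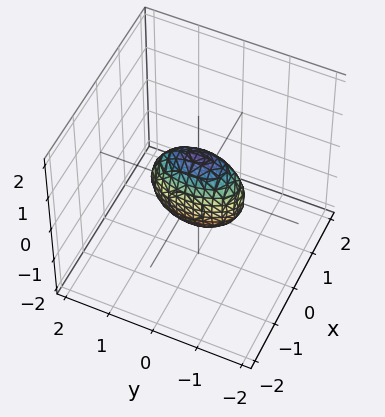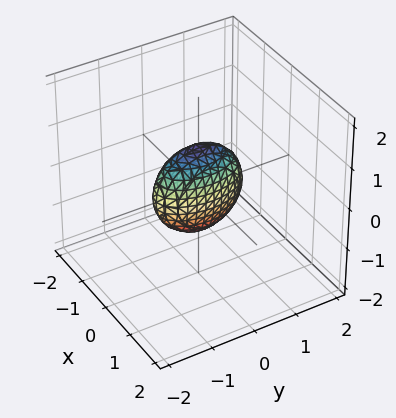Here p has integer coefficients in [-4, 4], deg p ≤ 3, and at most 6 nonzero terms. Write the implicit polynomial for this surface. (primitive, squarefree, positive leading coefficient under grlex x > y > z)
(a) The degree is 2 — a closed, bounded, convex surface; a quadric.
(b) Symmetries: mirror symmetry z ↦ −z ⇒ only even powers of z; it's symmetric under x → −x, forcing even powers of x; mirror symmetry y ↦ −y ⇒ only even powers of y.
(c) Observable constraints: the y-axis gridline crossings are at y ∈ {-1, 1}; among the integer gridlines, it crosses the z-axis at z ∈ {-1, 1}.
(d) Solving for integer coefficients yields p as stated.

3*x^2 + y^2 + z^2 - 1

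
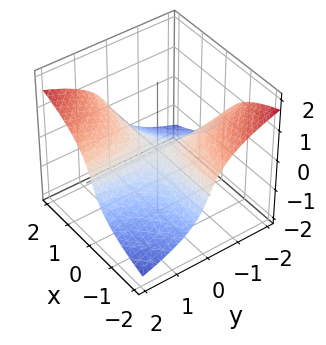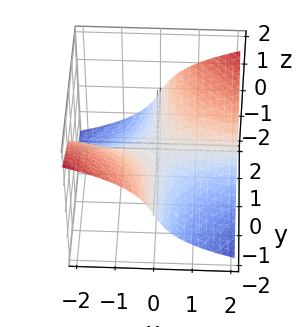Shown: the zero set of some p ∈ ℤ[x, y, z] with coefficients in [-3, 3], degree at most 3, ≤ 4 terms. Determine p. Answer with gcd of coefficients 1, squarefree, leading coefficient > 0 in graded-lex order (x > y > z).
2*z^3 - 3*x*y + 3*z

1. deg p = 3. The shape is more complex than any degree-2 surface.
2. Checking where it meets the axes: the visible x-axis segment lies entirely on the surface; one z-axis crossing is at z = 0; the visible y-axis segment lies entirely on the surface.
3. Fitting integer coefficients to these (and the overall shape) gives p.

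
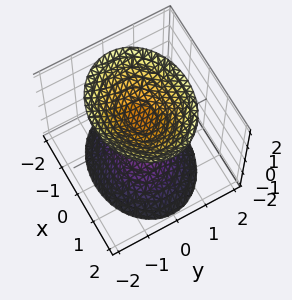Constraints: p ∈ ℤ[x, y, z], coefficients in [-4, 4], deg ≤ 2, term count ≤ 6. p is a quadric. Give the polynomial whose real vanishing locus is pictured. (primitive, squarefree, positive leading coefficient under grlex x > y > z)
2*x^2 + 3*y^2 - 2*z^2 + 2

First, the picture has 2 separate pieces. They look like related sheets of one shape, so recover p as a whole.
Next, the degree is 2 — two separate bowl-shaped sheets opening away from each other; a quadric.
Then, symmetries: mirror symmetry y ↦ −y ⇒ only even powers of y; the z ↦ −z reflection is a symmetry, so z appears only in even powers; mirror symmetry x ↦ −x ⇒ only even powers of x.
Next, reading off the gridlines: no x-intercept at any integer in the box; no y-intercept at any integer in the box.
Finally, together with the visible shape, these determine p as stated. Check: (0, 0, -1) on the z-axis lies on the surface, and p(0, 0, -1) = 0. ✓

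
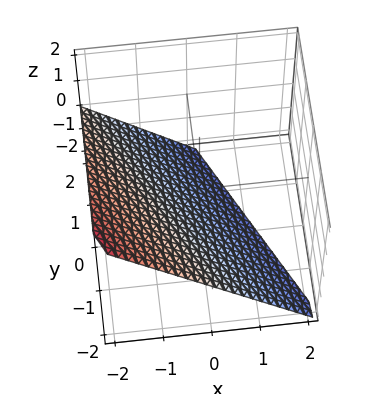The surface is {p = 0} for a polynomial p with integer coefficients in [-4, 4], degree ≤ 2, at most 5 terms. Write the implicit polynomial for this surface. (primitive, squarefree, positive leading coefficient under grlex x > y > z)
deg p = 1.
Reading off the gridlines: it meets the z-axis at z = -1 (among the integer gridlines); it crosses the y-axis at the gridline y = -2; it crosses the x-axis at the gridline x = -1.
Putting this together gives p.

2*x + y + 2*z + 2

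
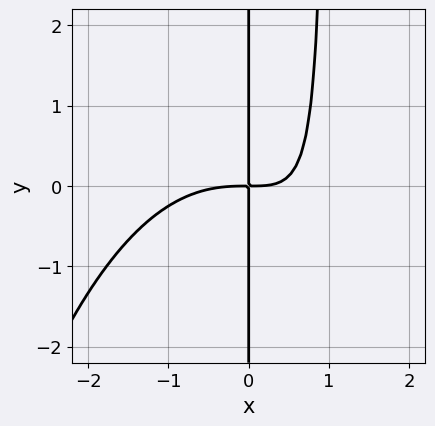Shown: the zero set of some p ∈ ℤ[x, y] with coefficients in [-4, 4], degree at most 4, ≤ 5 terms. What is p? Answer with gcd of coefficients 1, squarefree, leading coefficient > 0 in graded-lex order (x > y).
1. The degree is 4 — the shape is more complex than any degree-3 curve.
2. Against the integer gridlines: the visible y-axis segment lies entirely on the curve.
3. Matching integer coefficients to the picture gives p.

x^4 + 2*x^2*y - 2*x*y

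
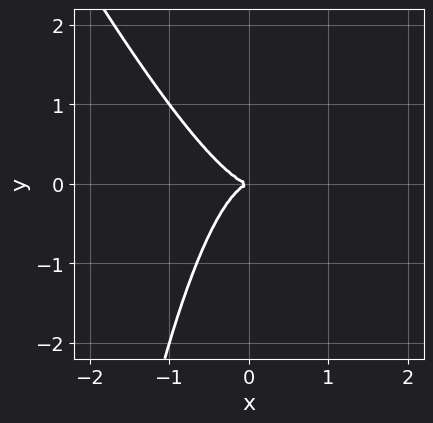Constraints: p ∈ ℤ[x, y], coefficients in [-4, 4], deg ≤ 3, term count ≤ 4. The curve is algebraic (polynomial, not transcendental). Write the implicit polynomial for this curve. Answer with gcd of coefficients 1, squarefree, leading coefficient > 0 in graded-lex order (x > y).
The degree is 3 — the shape is more complex than any degree-2 curve.
Checking where it meets the axes: one y-axis crossing is at y = 0; it meets the x-axis at x = 0 (among the integer gridlines).
These observations pin down the coefficients.

2*x^3 + x^2*y + y^2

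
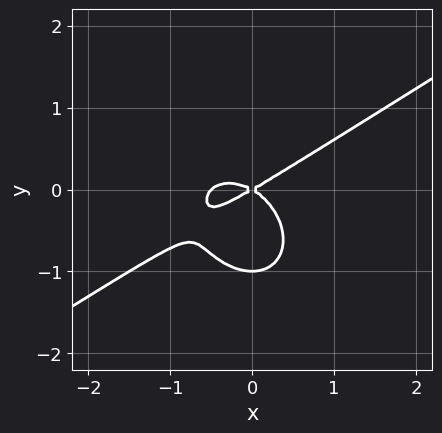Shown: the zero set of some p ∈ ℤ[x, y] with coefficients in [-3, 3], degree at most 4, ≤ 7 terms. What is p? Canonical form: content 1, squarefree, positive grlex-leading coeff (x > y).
2*x^3 - 2*x^2*y - 3*y^3 + x^2 - 3*y^2

First, the degree is 3 — the shape is more complex than any degree-2 curve.
Then, from the visible intercepts: among the integer gridlines, it crosses the y-axis at y ∈ {-1, 0}; one x-axis crossing is at x = 0.
Finally, fitting integer coefficients to these (and the overall shape) gives p.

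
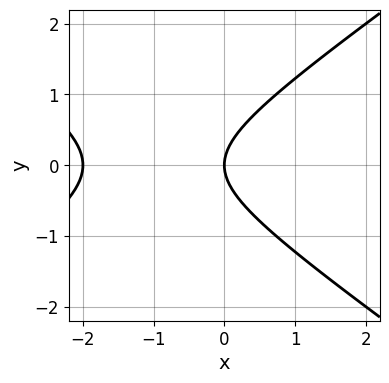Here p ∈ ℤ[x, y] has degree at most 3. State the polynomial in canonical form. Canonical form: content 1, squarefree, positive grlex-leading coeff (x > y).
x^2 - 2*y^2 + 2*x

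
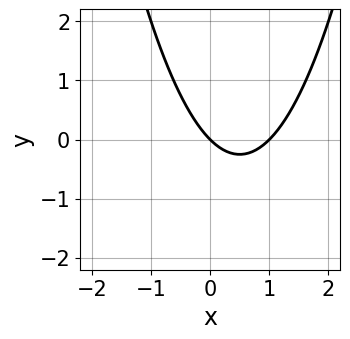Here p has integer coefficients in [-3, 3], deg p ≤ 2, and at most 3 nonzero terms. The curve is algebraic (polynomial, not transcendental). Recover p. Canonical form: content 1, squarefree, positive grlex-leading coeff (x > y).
x^2 - x - y

Degree: no degree-1 curve has this shape, so deg p = 2.
Observable constraints: one y-axis crossing is at y = 0; the x-axis gridline crossings are at x ∈ {0, 1}.
Together with the visible shape, these determine p as stated.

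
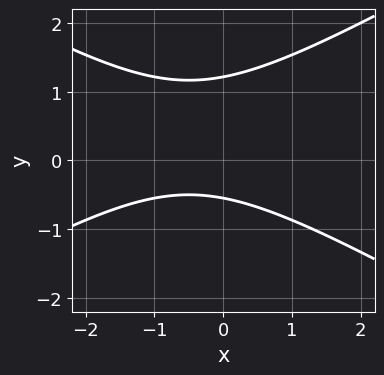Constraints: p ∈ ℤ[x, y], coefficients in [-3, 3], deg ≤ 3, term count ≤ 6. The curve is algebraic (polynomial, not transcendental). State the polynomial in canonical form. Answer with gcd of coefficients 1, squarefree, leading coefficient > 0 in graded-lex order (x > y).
The degree is 2 — no degree-1 curve has this shape.
Checking where it meets the axes: it misses every integer gridline on the x-axis.
Assembling these constraints gives the stated polynomial.

x^2 - 3*y^2 + x + 2*y + 2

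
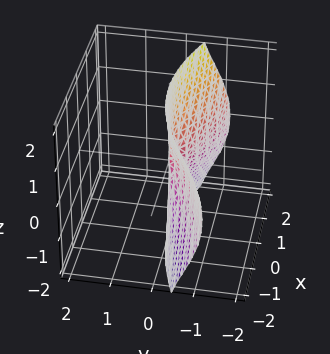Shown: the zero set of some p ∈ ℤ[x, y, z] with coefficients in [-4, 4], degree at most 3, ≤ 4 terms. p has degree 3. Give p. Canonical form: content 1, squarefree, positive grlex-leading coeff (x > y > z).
3*y^3 + 2*y*z^2 + x^2

1. The degree is 3 — no degree-2 surface has this shape.
2. Reading off the gridlines: the visible z-axis segment lies entirely on the surface; it crosses the x-axis at the gridline x = 0; it crosses the y-axis at the gridline y = 0.
3. Matching integer coefficients to the picture gives p.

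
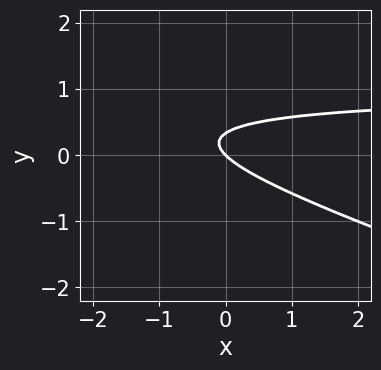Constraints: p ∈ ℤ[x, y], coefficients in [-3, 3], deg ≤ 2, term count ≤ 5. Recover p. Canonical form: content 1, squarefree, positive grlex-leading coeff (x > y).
(a) Degree: a generic line meets the curve in up to 2 points, so deg p = 2.
(b) From the axis intercepts and sections: one y-axis crossing is at y = 0; it meets the x-axis at x = 0 (among the integer gridlines).
(c) Solving for integer coefficients yields p as stated.

x*y + 3*y^2 - x - y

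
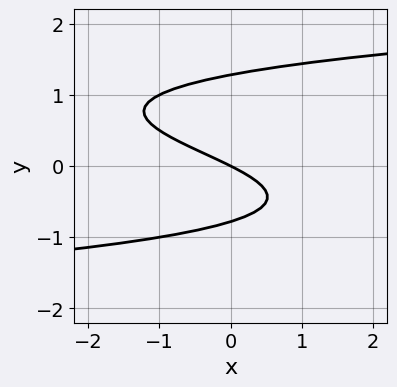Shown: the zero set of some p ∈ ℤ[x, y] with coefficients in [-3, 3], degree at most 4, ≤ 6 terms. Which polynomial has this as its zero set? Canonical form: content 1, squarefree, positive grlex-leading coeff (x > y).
2*y^3 - y^2 - x - 2*y

deg p = 3. A generic line meets the curve in up to 3 points.
Checking where it meets the axes: it meets the y-axis at y = 0 (among the integer gridlines); it meets the x-axis at x = 0 (among the integer gridlines).
Solving for integer coefficients yields p as stated.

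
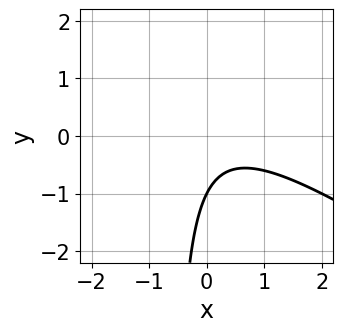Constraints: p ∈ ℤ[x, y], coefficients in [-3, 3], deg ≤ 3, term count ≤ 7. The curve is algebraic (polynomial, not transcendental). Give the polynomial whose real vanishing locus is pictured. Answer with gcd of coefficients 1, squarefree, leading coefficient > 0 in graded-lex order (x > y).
2*x^2 + 3*x*y - x + 2*y + 2

deg p = 2.
Observable constraints: it meets the y-axis at y = -1 (among the integer gridlines); it misses every integer gridline on the x-axis.
These observations pin down the coefficients.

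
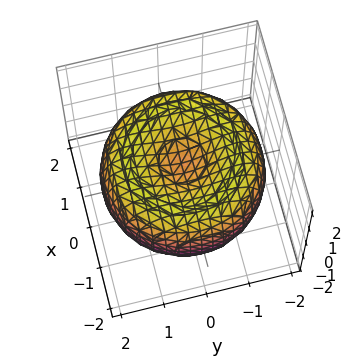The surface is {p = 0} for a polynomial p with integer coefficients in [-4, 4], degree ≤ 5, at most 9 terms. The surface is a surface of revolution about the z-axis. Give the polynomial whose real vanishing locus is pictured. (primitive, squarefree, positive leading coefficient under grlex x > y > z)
x^4 + 2*x^2*y^2 + y^4 - 3*x^2 - 3*y^2 + 3*z^2 - 1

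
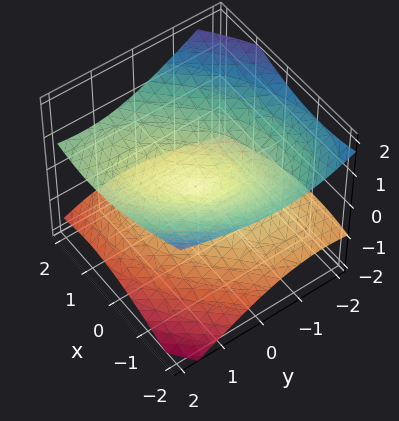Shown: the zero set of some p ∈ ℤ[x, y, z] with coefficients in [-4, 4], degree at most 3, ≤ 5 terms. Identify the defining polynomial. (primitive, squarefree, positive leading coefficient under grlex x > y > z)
(a) Degree: no degree-1 surface has this shape, so deg p = 2.
(b) From the axis intercepts and sections: it crosses the z-axis at the gridline z = 0; it meets the y-axis at y = 0 (among the integer gridlines).
(c) Matching integer coefficients to the picture gives p.

x^2 - x*y + y^2 - y*z - 3*z^2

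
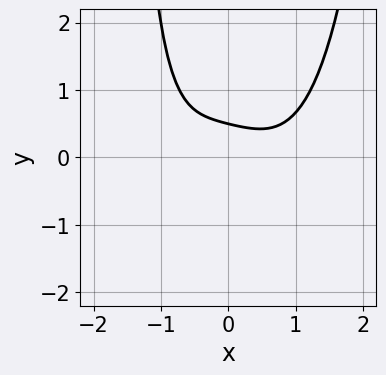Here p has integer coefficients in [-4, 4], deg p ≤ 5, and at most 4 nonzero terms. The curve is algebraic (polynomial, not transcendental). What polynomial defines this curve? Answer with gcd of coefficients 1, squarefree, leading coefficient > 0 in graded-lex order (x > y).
Degree: the shape is more complex than any degree-3 curve, so deg p = 4.
Against the integer gridlines: it misses every integer gridline on the x-axis.
These observations pin down the coefficients.

x^4 - x*y - 2*y + 1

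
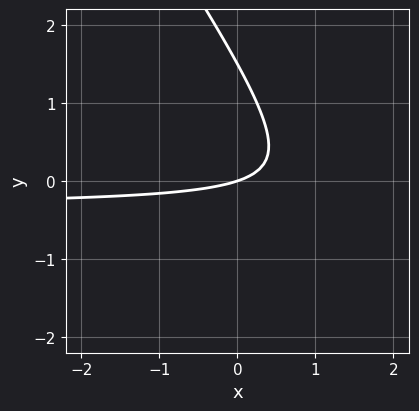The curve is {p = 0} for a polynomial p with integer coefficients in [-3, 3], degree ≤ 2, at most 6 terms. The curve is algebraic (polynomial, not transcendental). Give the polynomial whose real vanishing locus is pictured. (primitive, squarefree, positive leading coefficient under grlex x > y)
3*x*y + 2*y^2 + x - 3*y

1. Degree: no degree-1 curve has this shape, so deg p = 2.
2. From the axis intercepts and sections: it meets the y-axis at y = 0 (among the integer gridlines); it crosses the x-axis at the gridline x = 0.
3. Solving for integer coefficients yields p as stated.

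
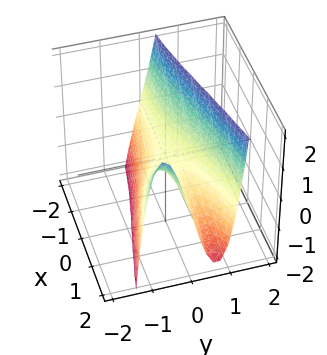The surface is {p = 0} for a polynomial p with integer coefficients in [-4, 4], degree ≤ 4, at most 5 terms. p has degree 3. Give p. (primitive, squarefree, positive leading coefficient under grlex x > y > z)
1. The degree is 3 — a generic line meets the surface in up to 3 points.
2. Against the integer gridlines: one y-axis crossing is at y = 0; the visible x-axis segment lies entirely on the surface; one z-axis crossing is at z = 0.
3. Fitting integer coefficients to these (and the overall shape) gives p.

3*y^3 - 2*x*y - z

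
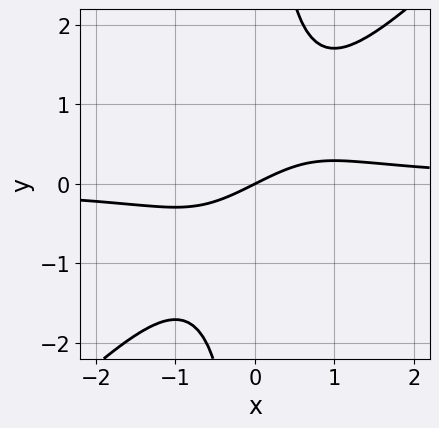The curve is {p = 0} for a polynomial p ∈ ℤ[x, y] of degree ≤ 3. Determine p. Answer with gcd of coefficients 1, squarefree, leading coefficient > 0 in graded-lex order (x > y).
2*x^2*y - 2*x*y^2 - x + 2*y

First, degree: the shape is more complex than any degree-2 curve, so deg p = 3.
Then, from the axis intercepts and sections: it crosses the y-axis at the gridline y = 0; it crosses the x-axis at the gridline x = 0.
Finally, together with the visible shape, these determine p as stated.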